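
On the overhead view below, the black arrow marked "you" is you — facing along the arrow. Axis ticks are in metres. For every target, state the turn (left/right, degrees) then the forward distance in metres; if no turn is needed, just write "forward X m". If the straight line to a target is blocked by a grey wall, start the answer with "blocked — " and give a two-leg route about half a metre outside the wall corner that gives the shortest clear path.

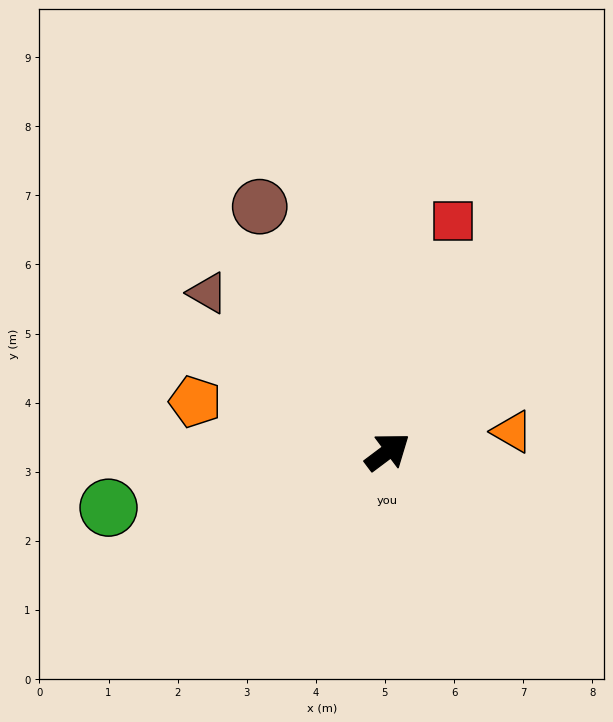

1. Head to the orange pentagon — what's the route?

turn left 129°, forward 2.9 m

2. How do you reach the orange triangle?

turn right 28°, forward 1.8 m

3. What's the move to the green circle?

turn left 154°, forward 4.1 m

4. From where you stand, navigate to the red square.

turn left 37°, forward 3.5 m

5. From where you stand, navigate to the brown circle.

turn left 81°, forward 4.0 m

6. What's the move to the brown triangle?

turn left 102°, forward 3.5 m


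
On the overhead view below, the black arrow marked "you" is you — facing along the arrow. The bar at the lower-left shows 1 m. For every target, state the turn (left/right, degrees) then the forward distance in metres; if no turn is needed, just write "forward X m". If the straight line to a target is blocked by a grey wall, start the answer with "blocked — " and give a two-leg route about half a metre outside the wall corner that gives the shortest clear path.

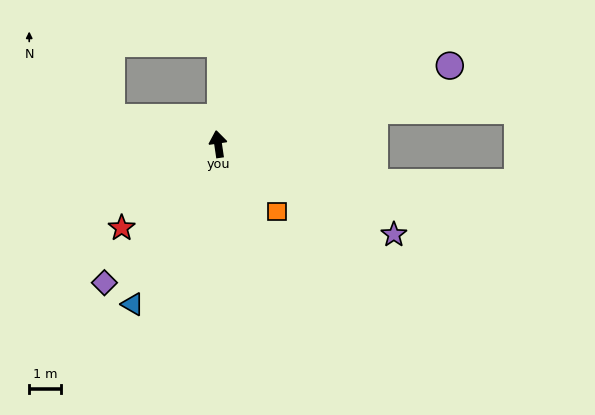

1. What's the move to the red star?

turn left 123°, forward 4.0 m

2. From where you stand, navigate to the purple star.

turn right 126°, forward 6.2 m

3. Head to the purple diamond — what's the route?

turn left 132°, forward 5.7 m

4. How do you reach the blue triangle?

turn left 144°, forward 5.7 m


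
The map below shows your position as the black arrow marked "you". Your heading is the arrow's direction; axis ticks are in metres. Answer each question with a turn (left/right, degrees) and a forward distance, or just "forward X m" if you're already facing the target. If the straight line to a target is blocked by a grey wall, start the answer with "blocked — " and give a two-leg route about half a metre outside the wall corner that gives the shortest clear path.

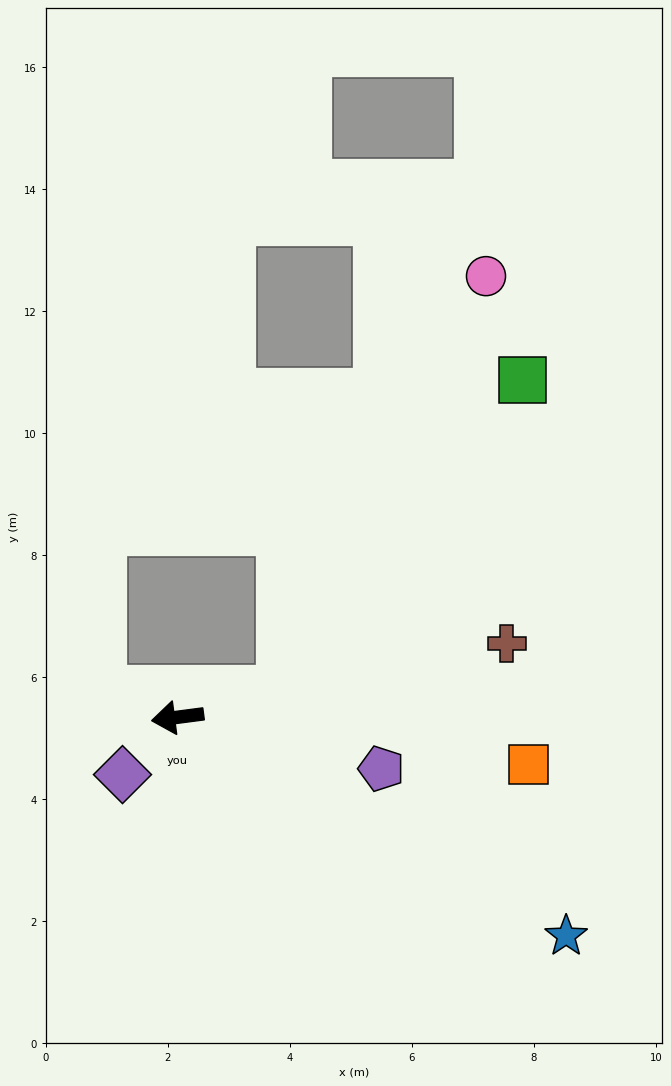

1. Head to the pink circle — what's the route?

blocked — turn right 174°, forward 1.8 m, then turn left 50°, forward 7.6 m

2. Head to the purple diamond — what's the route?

turn left 39°, forward 1.3 m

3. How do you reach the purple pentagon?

turn left 158°, forward 3.4 m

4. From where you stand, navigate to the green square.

blocked — turn right 174°, forward 1.8 m, then turn left 39°, forward 6.4 m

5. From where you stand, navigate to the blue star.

turn left 143°, forward 7.3 m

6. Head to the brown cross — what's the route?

turn right 175°, forward 5.5 m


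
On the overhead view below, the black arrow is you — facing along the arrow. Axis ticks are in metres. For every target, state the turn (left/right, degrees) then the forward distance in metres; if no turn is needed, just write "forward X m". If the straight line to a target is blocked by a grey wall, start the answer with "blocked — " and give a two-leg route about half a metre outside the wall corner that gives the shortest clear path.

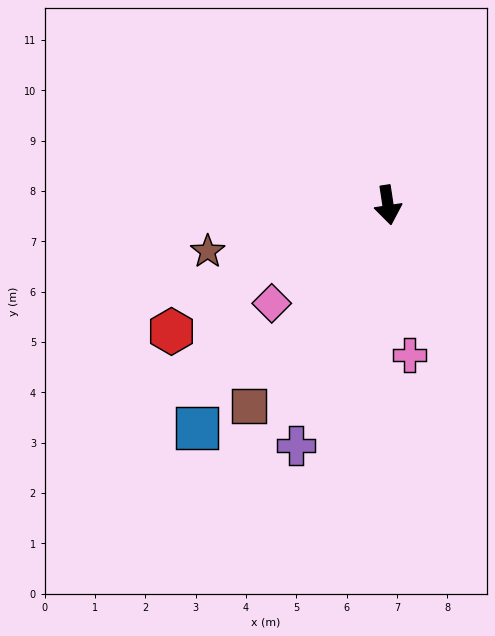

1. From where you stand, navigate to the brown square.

turn right 43°, forward 4.9 m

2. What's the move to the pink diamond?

turn right 58°, forward 3.0 m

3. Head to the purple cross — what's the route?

turn right 30°, forward 5.1 m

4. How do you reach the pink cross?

forward 3.0 m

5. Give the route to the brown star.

turn right 84°, forward 3.7 m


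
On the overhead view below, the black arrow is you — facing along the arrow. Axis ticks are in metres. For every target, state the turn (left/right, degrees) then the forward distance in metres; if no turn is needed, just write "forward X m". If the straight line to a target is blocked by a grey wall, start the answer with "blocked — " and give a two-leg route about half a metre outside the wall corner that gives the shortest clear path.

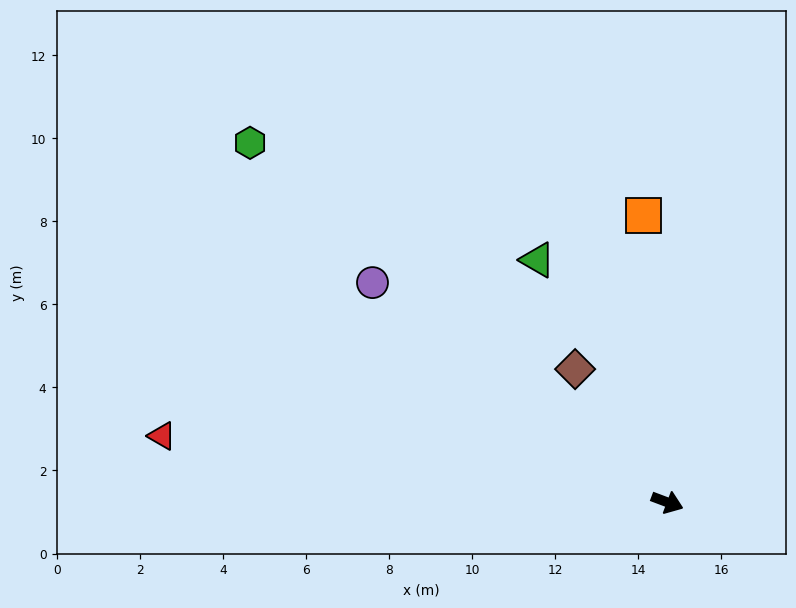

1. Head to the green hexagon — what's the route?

turn left 160°, forward 13.3 m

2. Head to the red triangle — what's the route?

turn right 167°, forward 12.3 m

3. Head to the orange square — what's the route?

turn left 115°, forward 6.9 m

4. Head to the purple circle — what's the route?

turn left 164°, forward 8.9 m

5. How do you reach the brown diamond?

turn left 145°, forward 3.9 m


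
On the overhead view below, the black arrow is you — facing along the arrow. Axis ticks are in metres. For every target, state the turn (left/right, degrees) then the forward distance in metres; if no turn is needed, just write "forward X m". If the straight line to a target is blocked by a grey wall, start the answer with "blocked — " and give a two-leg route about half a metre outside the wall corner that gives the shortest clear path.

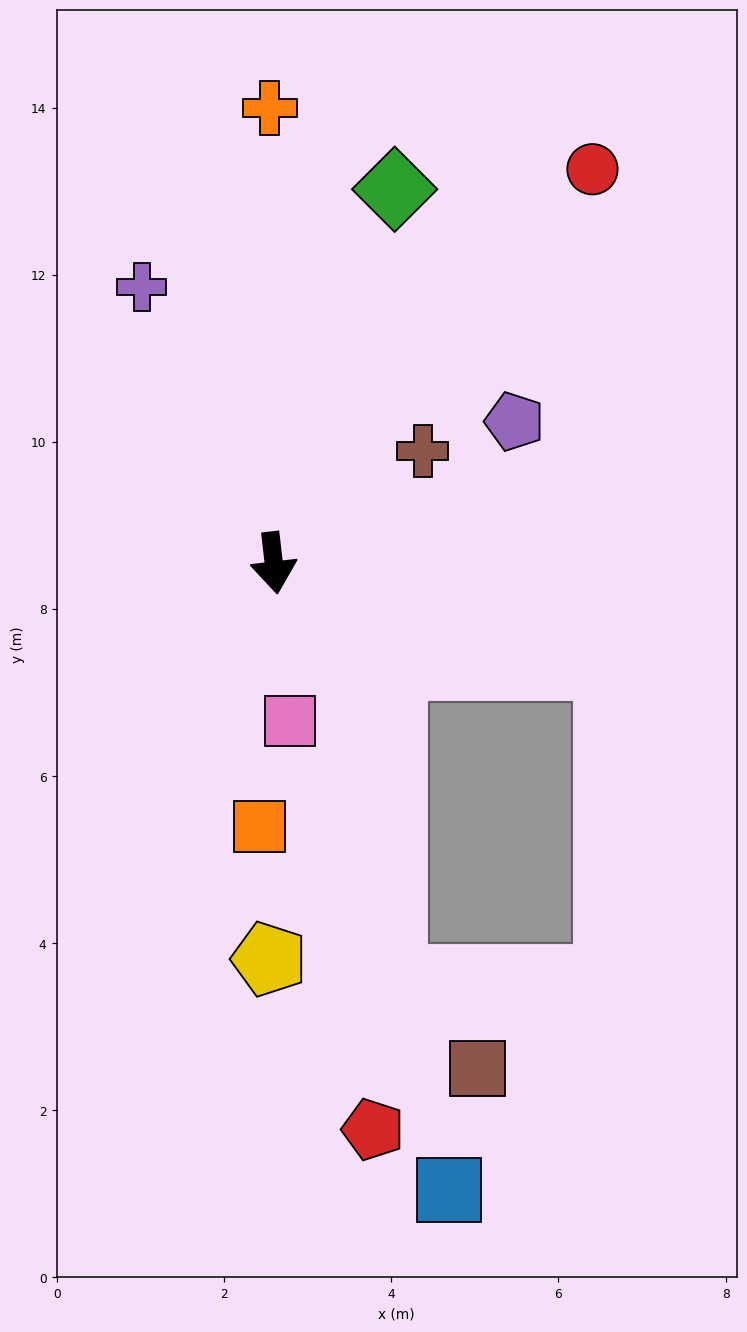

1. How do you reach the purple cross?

turn right 161°, forward 3.7 m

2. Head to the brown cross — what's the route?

turn left 120°, forward 2.2 m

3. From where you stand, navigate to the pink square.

forward 1.9 m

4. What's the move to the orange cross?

turn left 174°, forward 5.4 m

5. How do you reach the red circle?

turn left 134°, forward 6.1 m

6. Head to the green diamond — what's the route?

turn left 155°, forward 4.7 m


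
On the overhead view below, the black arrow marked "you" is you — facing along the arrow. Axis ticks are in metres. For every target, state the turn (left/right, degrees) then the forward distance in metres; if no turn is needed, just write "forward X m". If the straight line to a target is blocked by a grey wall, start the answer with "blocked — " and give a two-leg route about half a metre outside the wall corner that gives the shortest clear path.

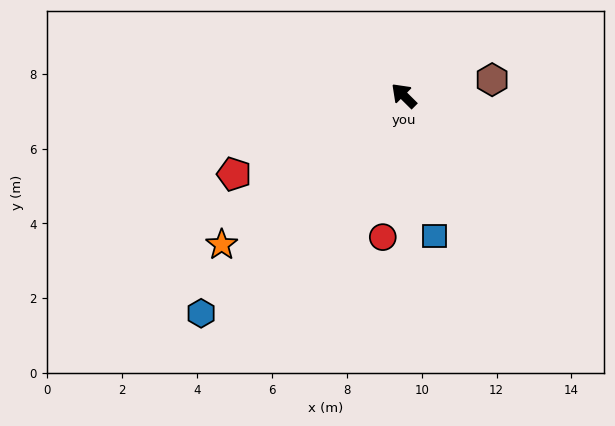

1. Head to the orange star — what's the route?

turn left 84°, forward 6.3 m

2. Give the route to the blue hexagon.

turn left 92°, forward 7.9 m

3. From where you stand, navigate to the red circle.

turn left 126°, forward 3.8 m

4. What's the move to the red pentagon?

turn left 70°, forward 5.0 m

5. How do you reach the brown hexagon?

turn right 125°, forward 2.4 m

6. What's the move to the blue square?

turn left 147°, forward 3.8 m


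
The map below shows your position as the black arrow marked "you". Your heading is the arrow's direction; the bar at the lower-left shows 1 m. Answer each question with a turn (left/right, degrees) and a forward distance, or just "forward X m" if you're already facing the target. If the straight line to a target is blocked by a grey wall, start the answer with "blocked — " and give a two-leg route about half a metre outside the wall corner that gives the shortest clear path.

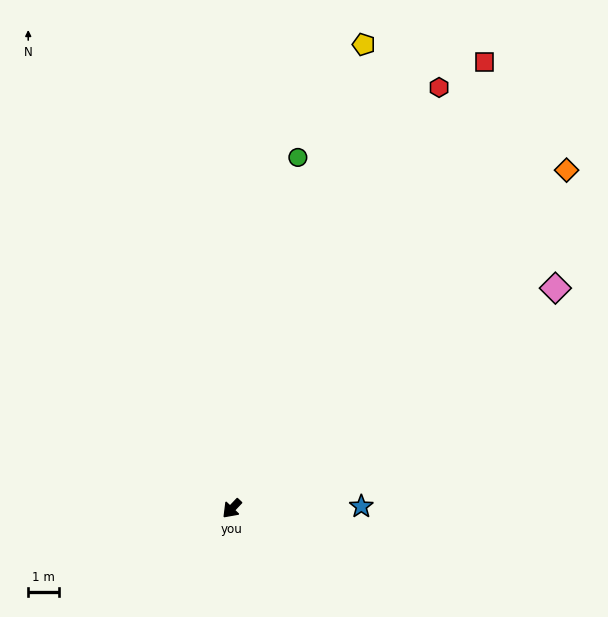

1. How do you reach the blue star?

turn left 134°, forward 4.1 m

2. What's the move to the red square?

turn right 166°, forward 16.4 m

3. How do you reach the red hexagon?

turn right 163°, forward 15.0 m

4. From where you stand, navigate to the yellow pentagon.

turn right 152°, forward 15.4 m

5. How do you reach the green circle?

turn right 147°, forward 11.4 m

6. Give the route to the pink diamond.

turn left 168°, forward 12.5 m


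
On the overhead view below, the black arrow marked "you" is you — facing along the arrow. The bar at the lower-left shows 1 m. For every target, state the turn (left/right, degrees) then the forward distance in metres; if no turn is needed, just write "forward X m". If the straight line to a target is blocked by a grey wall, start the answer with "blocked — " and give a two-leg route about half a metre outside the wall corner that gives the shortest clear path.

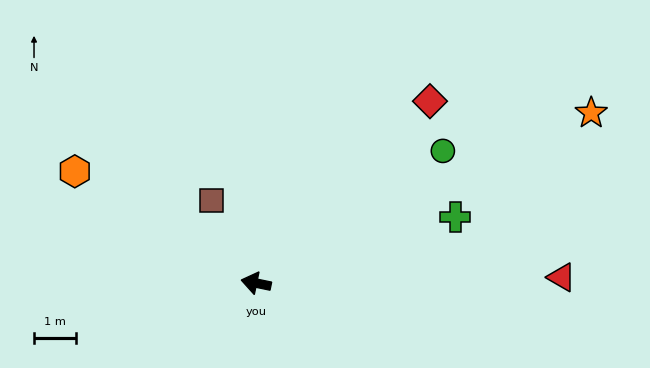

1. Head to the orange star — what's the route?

turn right 141°, forward 9.1 m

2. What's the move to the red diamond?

turn right 122°, forward 6.1 m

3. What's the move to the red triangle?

turn right 167°, forward 7.4 m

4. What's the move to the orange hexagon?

turn right 20°, forward 5.1 m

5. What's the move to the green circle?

turn right 133°, forward 5.5 m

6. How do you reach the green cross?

turn right 150°, forward 5.1 m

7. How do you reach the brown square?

turn right 50°, forward 2.3 m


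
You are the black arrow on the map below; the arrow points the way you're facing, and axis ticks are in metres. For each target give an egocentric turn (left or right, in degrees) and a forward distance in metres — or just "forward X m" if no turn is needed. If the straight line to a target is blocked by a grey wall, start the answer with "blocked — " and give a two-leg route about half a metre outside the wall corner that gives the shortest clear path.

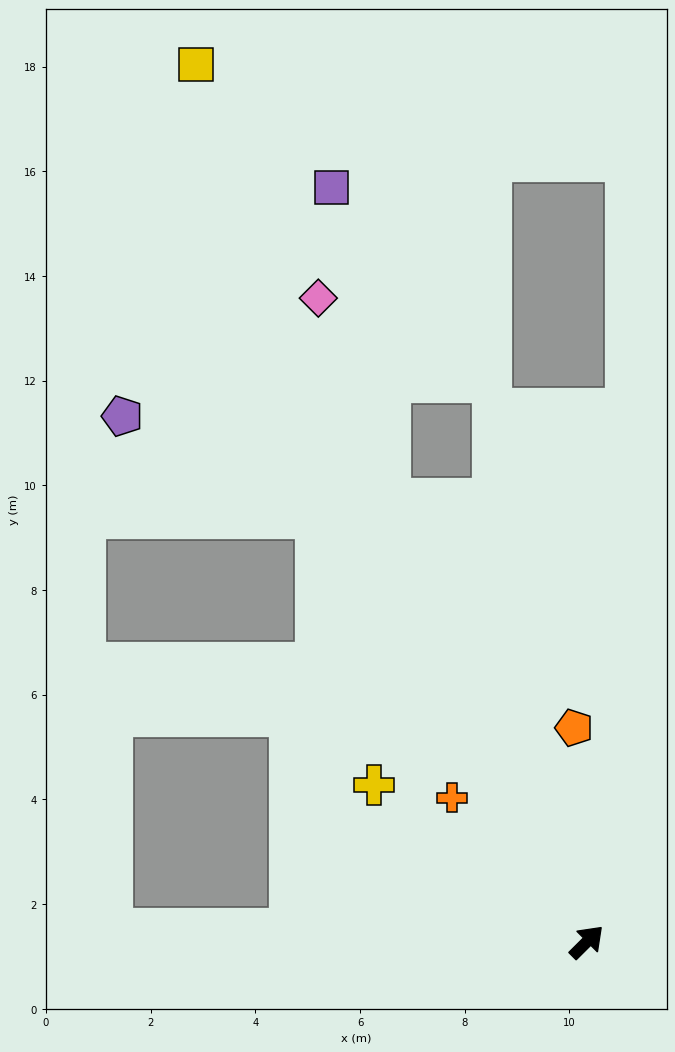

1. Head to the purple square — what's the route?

blocked — turn left 69°, forward 9.3 m, then turn right 14°, forward 6.1 m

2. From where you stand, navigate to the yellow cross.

turn left 99°, forward 5.1 m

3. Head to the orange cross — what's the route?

turn left 88°, forward 3.8 m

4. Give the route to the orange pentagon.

turn left 49°, forward 4.1 m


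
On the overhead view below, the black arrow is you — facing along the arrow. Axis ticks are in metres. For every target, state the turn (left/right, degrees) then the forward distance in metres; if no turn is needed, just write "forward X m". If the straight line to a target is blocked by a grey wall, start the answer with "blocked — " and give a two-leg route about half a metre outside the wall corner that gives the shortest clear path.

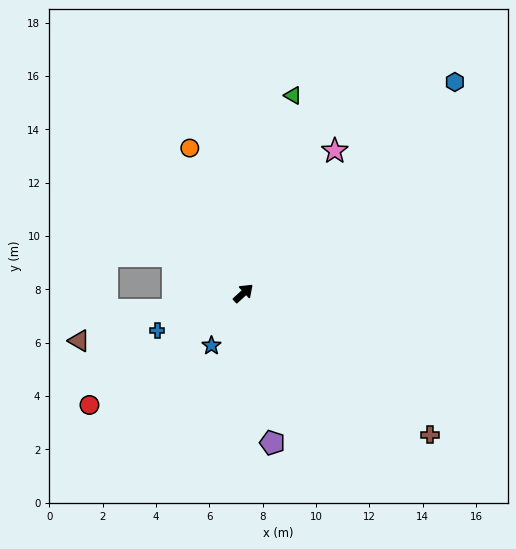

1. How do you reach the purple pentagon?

turn right 122°, forward 5.7 m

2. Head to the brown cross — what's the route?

turn right 80°, forward 8.8 m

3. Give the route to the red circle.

turn left 173°, forward 7.1 m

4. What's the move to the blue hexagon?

turn left 2°, forward 11.2 m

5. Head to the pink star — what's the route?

turn left 15°, forward 6.3 m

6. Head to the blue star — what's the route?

turn right 164°, forward 2.3 m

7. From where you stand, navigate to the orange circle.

turn left 68°, forward 5.8 m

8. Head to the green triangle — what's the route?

turn left 33°, forward 7.6 m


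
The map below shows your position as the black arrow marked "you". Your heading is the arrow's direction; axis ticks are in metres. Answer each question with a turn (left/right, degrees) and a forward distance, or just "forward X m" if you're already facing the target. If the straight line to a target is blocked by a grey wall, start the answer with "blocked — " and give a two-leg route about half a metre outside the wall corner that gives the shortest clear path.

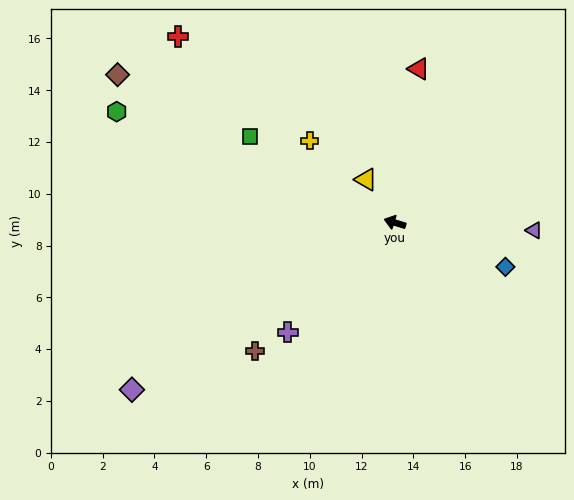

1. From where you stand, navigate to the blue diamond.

turn left 175°, forward 4.6 m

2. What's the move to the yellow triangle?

turn right 39°, forward 2.0 m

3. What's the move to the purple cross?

turn left 63°, forward 5.9 m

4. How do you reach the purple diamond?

turn left 50°, forward 12.0 m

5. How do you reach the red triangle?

turn right 82°, forward 6.0 m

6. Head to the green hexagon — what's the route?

turn right 5°, forward 11.6 m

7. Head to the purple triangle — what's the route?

turn right 166°, forward 5.4 m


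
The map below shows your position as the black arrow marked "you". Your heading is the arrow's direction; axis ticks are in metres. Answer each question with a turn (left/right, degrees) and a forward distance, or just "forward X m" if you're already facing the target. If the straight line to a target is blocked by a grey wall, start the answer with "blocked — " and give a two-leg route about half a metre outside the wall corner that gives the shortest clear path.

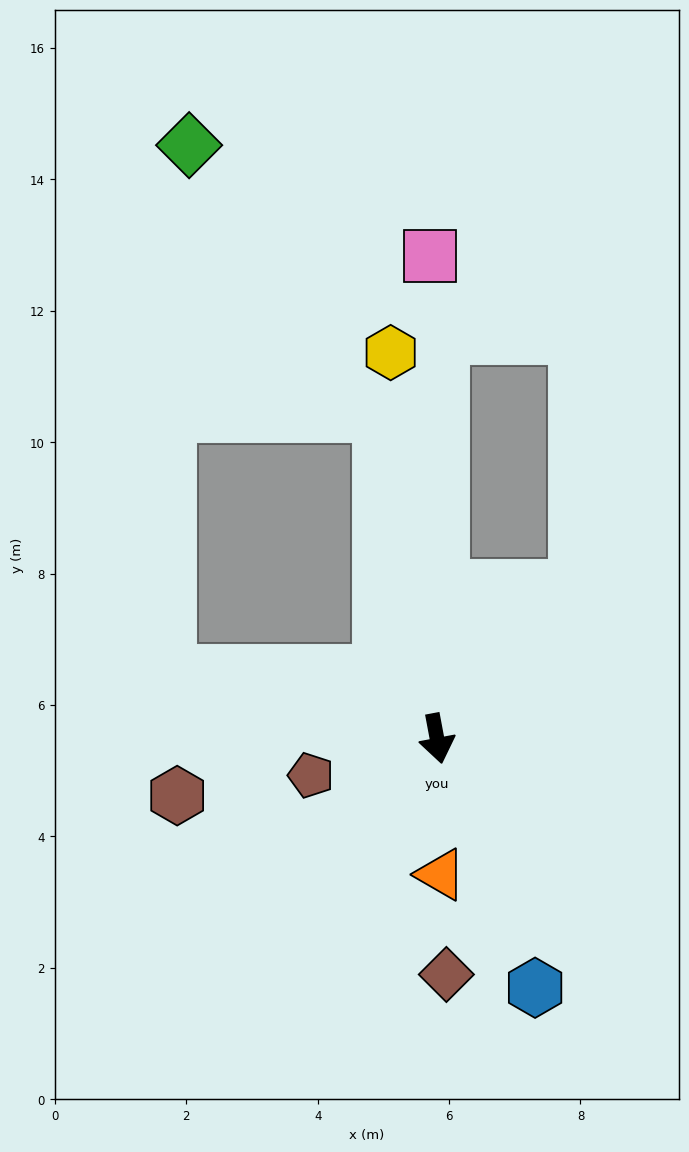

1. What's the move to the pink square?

turn left 170°, forward 7.4 m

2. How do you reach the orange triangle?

turn right 9°, forward 2.1 m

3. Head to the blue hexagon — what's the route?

turn left 11°, forward 4.1 m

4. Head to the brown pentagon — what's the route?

turn right 84°, forward 2.0 m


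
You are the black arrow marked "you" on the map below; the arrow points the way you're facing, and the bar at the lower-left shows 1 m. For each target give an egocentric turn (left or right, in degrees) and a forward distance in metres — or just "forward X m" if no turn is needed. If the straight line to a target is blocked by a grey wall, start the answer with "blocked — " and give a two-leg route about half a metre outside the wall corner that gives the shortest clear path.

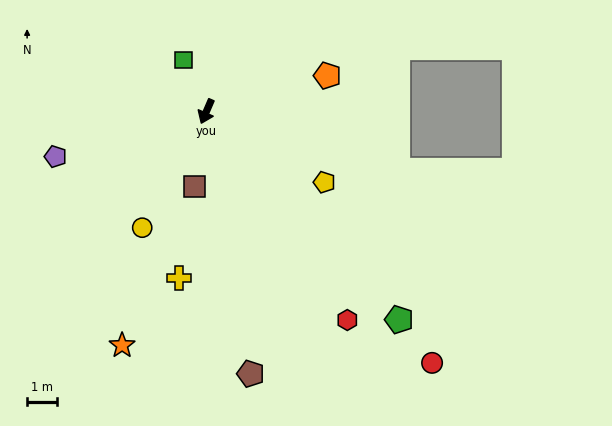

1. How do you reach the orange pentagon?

turn left 130°, forward 4.2 m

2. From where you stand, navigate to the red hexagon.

turn left 57°, forward 8.4 m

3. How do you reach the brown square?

turn left 14°, forward 2.5 m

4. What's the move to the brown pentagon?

turn left 33°, forward 8.9 m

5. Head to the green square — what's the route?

turn right 133°, forward 1.9 m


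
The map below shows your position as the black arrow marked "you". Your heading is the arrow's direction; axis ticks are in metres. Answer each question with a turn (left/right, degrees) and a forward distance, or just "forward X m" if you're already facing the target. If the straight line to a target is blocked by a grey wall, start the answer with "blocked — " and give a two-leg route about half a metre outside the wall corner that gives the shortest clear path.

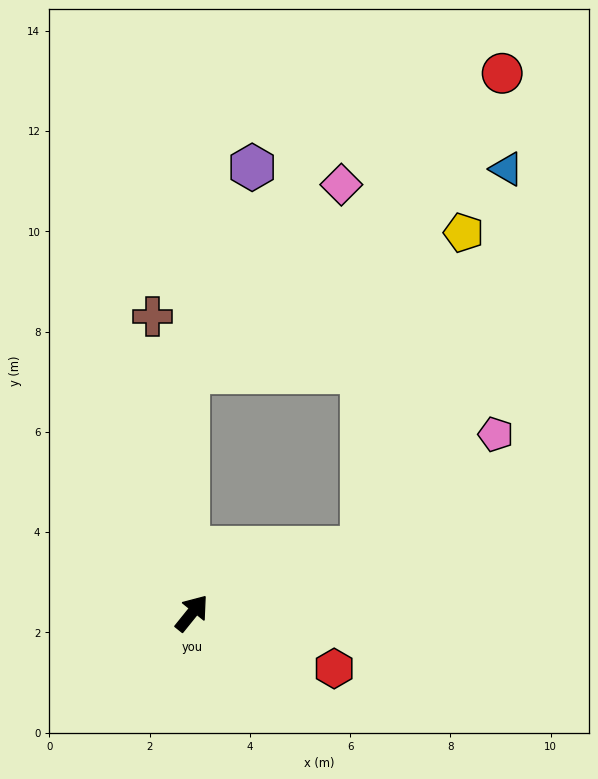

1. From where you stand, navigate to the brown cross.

turn left 46°, forward 6.0 m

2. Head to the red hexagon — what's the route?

turn right 72°, forward 3.0 m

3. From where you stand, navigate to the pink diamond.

blocked — turn left 40°, forward 4.8 m, then turn right 40°, forward 4.8 m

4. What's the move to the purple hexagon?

blocked — turn left 40°, forward 4.8 m, then turn right 18°, forward 4.3 m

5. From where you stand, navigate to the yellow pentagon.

blocked — turn right 30°, forward 3.6 m, then turn left 51°, forward 6.6 m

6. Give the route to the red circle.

blocked — turn left 40°, forward 4.8 m, then turn right 47°, forward 8.6 m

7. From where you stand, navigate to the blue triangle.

blocked — turn left 40°, forward 4.8 m, then turn right 59°, forward 7.5 m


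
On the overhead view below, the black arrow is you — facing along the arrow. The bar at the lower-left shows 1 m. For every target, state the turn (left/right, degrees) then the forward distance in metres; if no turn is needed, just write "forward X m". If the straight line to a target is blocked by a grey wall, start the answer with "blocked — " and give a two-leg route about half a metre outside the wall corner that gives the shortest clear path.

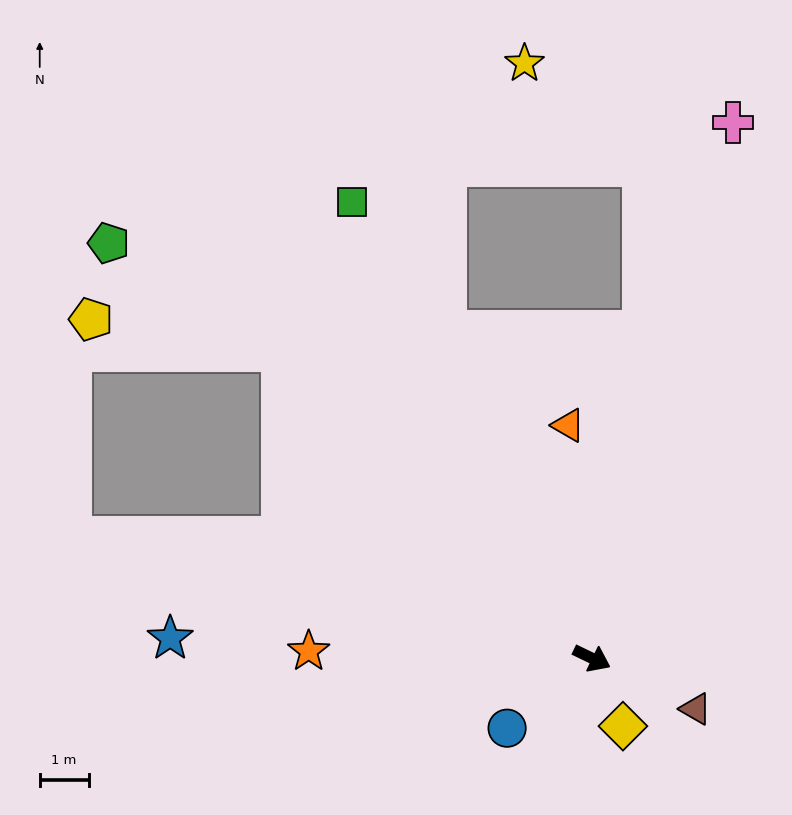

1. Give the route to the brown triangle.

forward 2.4 m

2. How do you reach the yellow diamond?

turn right 40°, forward 1.5 m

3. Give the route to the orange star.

turn right 156°, forward 5.8 m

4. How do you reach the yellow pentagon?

blocked — turn left 161°, forward 8.9 m, then turn left 35°, forward 4.0 m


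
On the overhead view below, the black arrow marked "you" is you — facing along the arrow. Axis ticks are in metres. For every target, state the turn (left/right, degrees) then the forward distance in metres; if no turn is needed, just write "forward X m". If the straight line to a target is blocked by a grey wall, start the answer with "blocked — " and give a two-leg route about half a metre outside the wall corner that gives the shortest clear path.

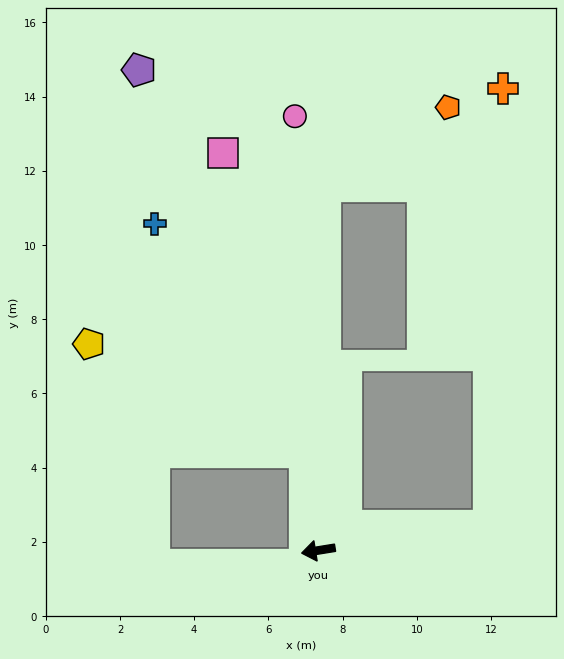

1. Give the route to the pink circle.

turn right 96°, forward 11.7 m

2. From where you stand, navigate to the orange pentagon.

blocked — turn right 100°, forward 9.8 m, then turn right 56°, forward 3.9 m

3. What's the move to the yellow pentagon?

blocked — turn right 91°, forward 2.7 m, then turn left 55°, forward 6.5 m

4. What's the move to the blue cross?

blocked — turn right 91°, forward 2.7 m, then turn left 25°, forward 7.4 m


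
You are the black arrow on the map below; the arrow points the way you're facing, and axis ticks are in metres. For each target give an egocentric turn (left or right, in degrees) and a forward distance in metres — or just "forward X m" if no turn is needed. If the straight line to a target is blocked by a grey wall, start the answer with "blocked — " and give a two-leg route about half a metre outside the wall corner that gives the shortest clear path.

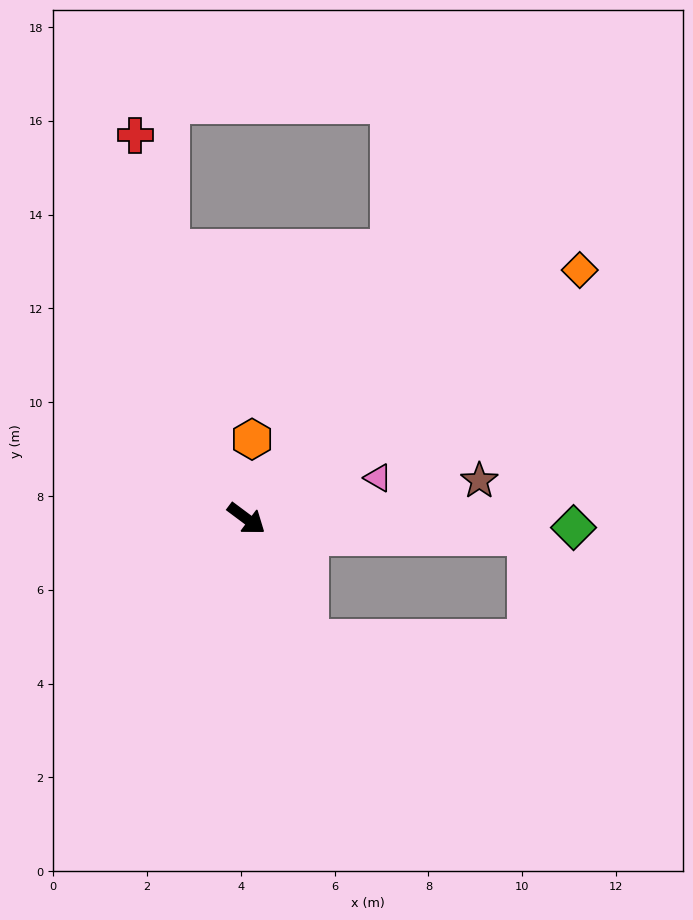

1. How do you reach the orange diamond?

turn left 73°, forward 8.9 m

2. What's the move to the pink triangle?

turn left 54°, forward 2.9 m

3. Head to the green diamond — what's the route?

turn left 35°, forward 7.0 m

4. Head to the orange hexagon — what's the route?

turn left 123°, forward 1.7 m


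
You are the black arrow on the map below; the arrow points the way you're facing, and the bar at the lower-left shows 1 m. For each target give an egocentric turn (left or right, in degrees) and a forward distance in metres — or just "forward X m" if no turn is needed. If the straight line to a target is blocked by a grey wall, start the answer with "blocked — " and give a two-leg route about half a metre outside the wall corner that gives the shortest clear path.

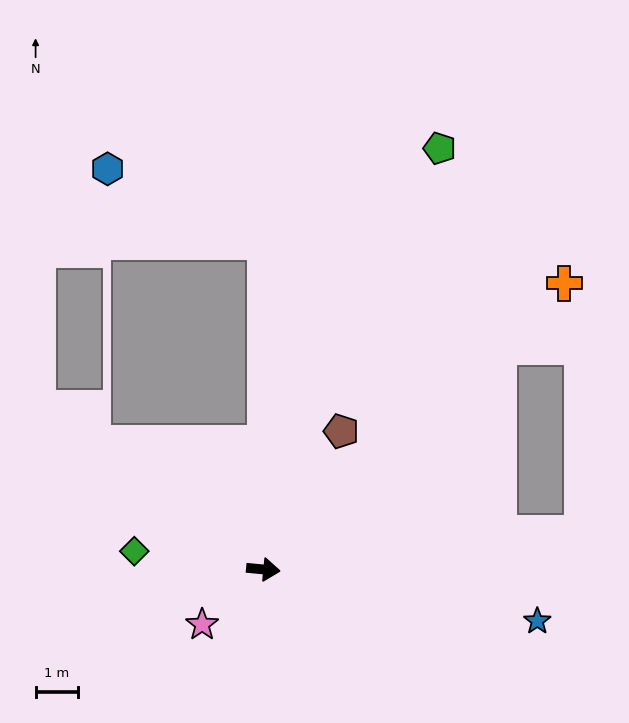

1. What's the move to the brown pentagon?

turn left 66°, forward 3.8 m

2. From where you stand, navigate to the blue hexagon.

blocked — turn left 95°, forward 7.8 m, then turn left 65°, forward 4.1 m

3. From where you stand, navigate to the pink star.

turn right 133°, forward 2.0 m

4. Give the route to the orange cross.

turn left 49°, forward 9.9 m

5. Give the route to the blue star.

turn right 5°, forward 6.6 m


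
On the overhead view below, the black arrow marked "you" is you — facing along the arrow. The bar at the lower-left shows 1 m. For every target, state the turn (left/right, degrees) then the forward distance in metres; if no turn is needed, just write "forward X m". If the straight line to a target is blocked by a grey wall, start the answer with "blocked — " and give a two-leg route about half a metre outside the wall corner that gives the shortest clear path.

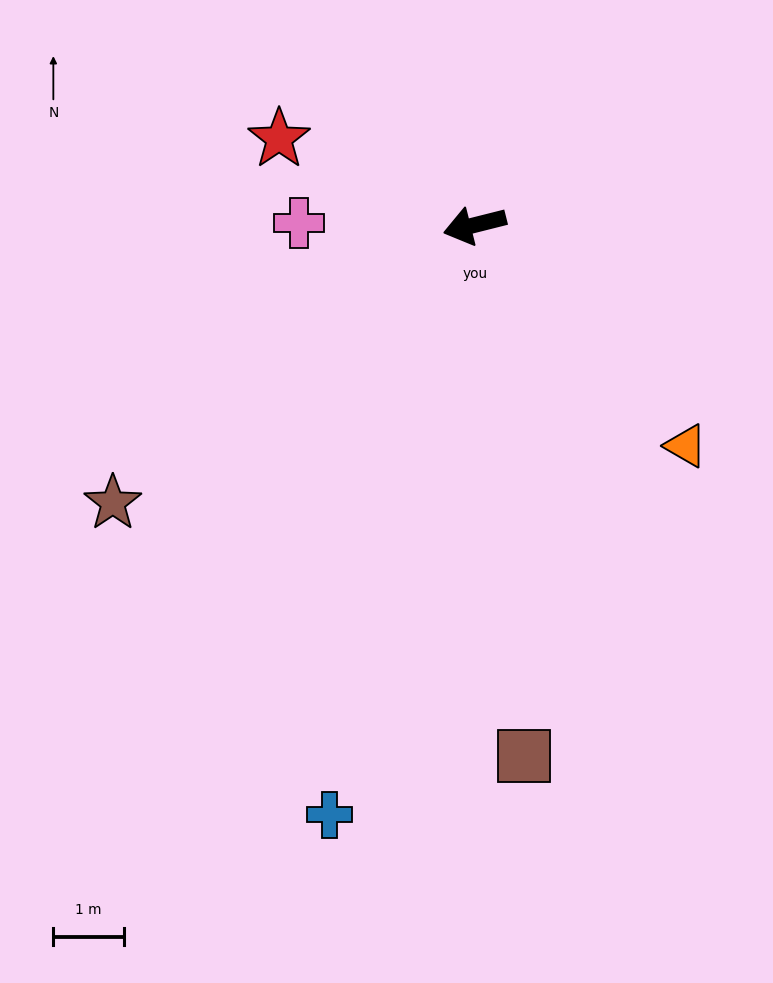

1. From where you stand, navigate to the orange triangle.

turn left 120°, forward 4.3 m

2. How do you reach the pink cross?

turn right 15°, forward 2.5 m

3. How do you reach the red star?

turn right 38°, forward 3.0 m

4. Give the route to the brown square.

turn left 81°, forward 7.6 m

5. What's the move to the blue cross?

turn left 62°, forward 8.6 m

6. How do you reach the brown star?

turn left 23°, forward 6.5 m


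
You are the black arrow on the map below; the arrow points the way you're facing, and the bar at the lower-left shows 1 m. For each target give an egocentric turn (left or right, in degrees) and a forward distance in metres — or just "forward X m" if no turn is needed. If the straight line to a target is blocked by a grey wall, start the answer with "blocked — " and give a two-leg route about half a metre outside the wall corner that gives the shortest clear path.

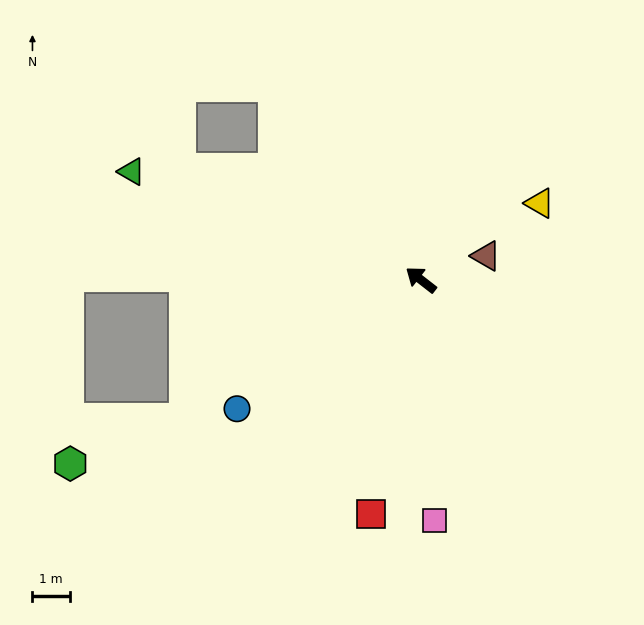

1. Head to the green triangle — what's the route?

turn left 17°, forward 8.2 m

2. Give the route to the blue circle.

turn left 73°, forward 6.0 m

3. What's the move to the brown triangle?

turn right 122°, forward 1.8 m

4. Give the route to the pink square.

turn left 131°, forward 6.4 m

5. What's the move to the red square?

turn left 116°, forward 6.4 m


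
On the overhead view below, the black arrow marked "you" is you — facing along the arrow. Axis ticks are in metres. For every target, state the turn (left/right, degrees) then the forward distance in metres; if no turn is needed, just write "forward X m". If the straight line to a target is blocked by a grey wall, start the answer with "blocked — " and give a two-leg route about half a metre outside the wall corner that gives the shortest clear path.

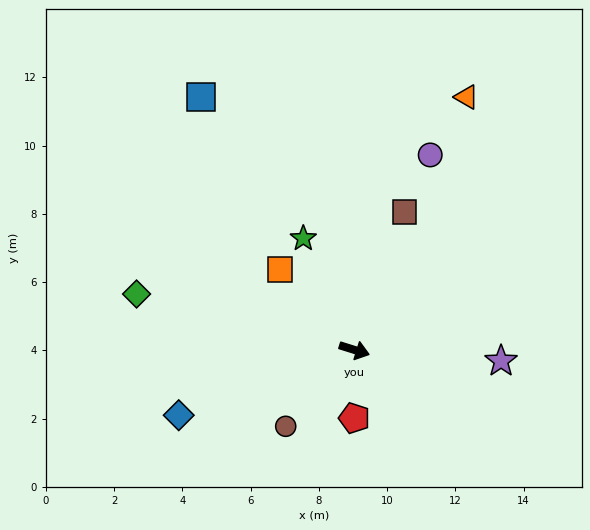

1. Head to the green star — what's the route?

turn left 132°, forward 3.6 m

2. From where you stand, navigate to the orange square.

turn left 150°, forward 3.2 m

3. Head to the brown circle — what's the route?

turn right 115°, forward 3.0 m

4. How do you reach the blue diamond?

turn right 142°, forward 5.5 m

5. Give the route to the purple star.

turn left 13°, forward 4.3 m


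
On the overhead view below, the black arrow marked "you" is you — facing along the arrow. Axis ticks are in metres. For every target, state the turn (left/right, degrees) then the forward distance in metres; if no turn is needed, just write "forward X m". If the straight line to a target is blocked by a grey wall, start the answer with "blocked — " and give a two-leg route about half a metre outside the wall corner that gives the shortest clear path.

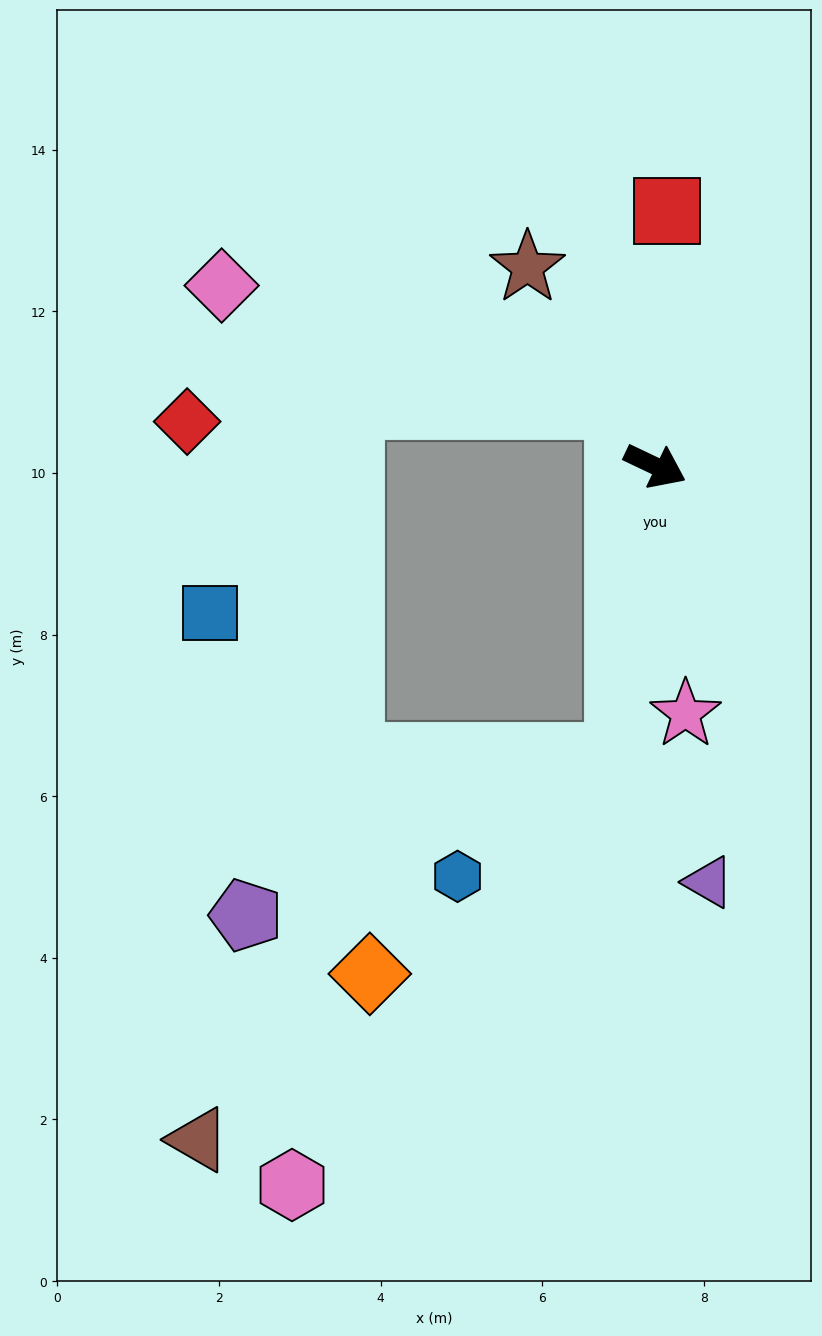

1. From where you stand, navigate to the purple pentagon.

blocked — turn right 72°, forward 3.6 m, then turn right 60°, forward 5.0 m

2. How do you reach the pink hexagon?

blocked — turn right 72°, forward 3.6 m, then turn right 30°, forward 6.7 m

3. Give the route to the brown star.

turn left 148°, forward 2.9 m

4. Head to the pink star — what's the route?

turn right 58°, forward 3.1 m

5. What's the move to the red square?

turn left 113°, forward 3.2 m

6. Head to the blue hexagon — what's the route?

blocked — turn right 72°, forward 3.6 m, then turn right 46°, forward 2.5 m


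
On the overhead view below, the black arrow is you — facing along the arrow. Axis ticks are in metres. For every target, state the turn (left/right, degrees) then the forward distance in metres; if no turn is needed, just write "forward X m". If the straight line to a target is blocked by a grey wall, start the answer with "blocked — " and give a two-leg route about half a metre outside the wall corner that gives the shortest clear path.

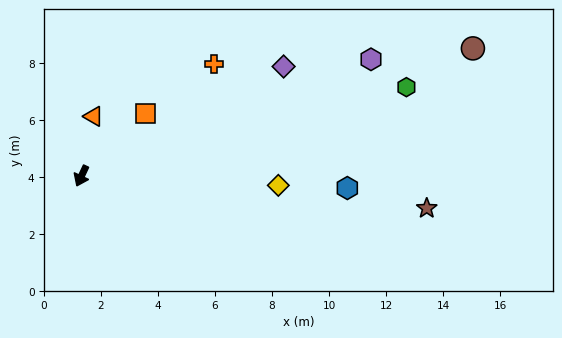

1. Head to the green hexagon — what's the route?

turn left 130°, forward 11.8 m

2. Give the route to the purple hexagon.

turn left 137°, forward 10.9 m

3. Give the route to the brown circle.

turn left 133°, forward 14.4 m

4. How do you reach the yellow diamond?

turn left 112°, forward 6.9 m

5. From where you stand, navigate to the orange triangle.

turn right 166°, forward 2.1 m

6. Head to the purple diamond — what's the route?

turn left 143°, forward 8.1 m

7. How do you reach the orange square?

turn left 160°, forward 3.1 m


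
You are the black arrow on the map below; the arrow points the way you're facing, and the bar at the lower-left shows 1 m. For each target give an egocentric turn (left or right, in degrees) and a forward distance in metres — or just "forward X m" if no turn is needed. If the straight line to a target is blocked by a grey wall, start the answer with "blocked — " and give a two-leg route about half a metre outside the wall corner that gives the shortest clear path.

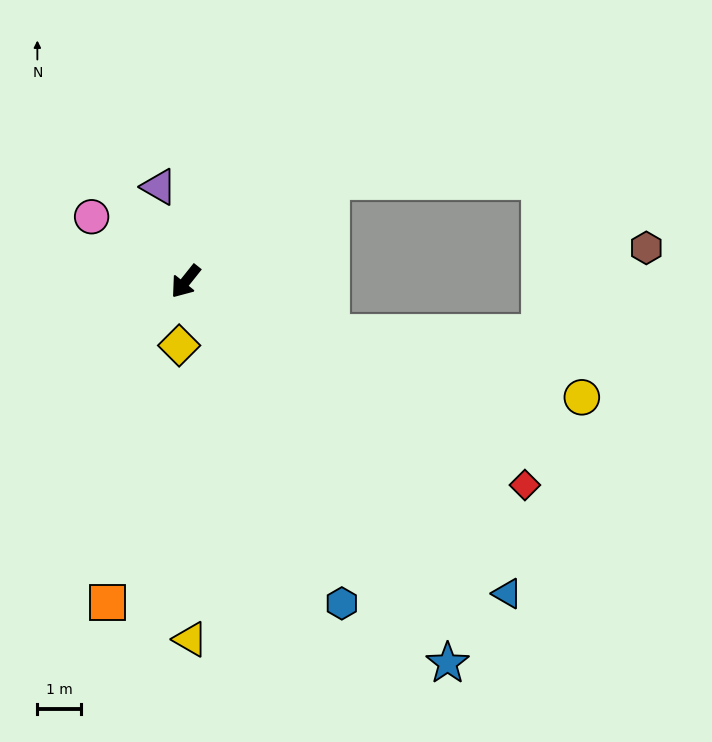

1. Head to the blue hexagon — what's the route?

turn left 65°, forward 8.2 m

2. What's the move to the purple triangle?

turn right 126°, forward 2.2 m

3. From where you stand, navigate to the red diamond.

turn left 98°, forward 9.0 m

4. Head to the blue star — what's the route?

turn left 73°, forward 10.6 m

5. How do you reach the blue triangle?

turn left 84°, forward 10.2 m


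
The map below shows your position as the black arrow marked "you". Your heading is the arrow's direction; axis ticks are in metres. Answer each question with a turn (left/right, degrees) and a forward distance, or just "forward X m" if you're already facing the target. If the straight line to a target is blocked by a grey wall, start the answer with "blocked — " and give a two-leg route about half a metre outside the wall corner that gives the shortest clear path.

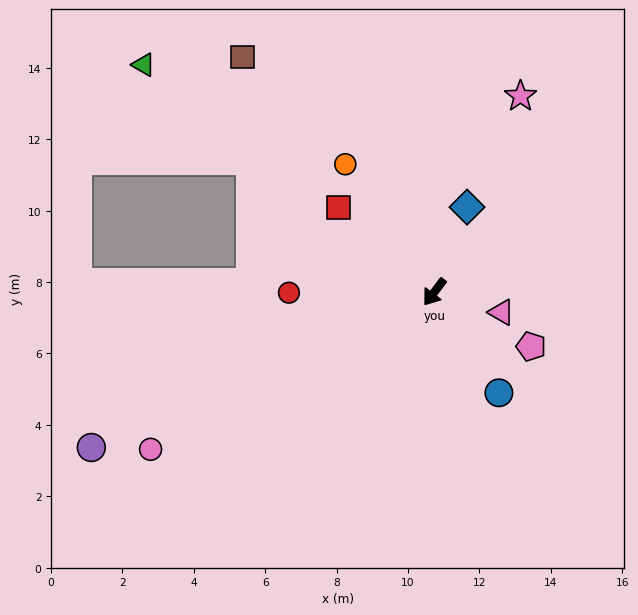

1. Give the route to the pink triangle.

turn left 110°, forward 2.0 m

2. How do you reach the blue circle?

turn left 70°, forward 3.4 m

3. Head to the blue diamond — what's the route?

turn right 164°, forward 2.5 m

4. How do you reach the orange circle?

turn right 108°, forward 4.4 m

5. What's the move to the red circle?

turn right 53°, forward 4.1 m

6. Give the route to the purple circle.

turn right 29°, forward 10.5 m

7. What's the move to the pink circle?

turn right 24°, forward 9.1 m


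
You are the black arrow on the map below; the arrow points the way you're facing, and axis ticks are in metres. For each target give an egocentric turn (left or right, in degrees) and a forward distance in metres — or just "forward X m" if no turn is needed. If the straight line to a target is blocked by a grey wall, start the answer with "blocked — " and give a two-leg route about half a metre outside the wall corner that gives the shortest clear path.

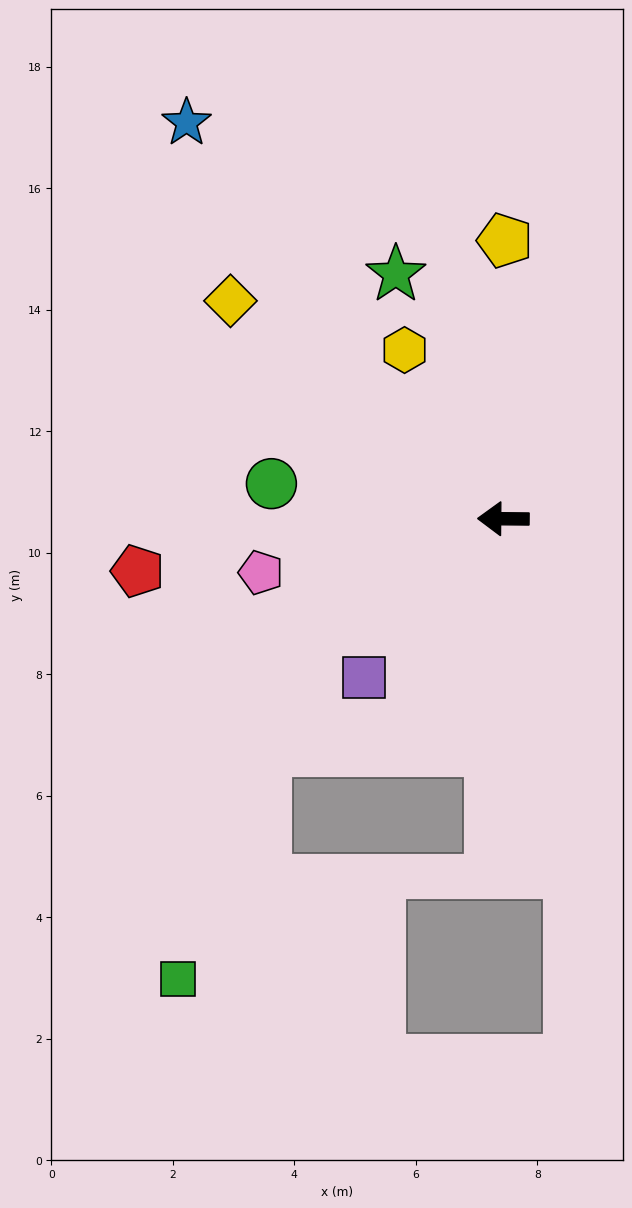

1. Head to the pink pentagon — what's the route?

turn left 13°, forward 4.1 m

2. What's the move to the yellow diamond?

turn right 38°, forward 5.7 m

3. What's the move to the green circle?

turn right 8°, forward 3.9 m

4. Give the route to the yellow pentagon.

turn right 90°, forward 4.6 m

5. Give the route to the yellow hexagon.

turn right 59°, forward 3.2 m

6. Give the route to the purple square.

turn left 49°, forward 3.5 m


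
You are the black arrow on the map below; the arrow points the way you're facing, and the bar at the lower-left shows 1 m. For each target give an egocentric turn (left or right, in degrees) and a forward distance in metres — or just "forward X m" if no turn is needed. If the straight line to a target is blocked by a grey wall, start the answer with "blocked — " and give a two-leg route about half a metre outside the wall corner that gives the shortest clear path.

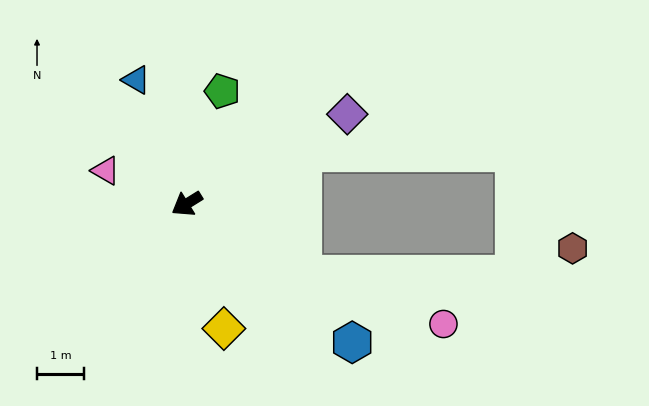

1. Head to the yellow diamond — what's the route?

turn left 75°, forward 2.8 m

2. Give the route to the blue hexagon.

turn left 108°, forward 4.6 m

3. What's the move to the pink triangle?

turn right 54°, forward 1.9 m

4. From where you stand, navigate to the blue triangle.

turn right 100°, forward 2.9 m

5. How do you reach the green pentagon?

turn right 139°, forward 2.5 m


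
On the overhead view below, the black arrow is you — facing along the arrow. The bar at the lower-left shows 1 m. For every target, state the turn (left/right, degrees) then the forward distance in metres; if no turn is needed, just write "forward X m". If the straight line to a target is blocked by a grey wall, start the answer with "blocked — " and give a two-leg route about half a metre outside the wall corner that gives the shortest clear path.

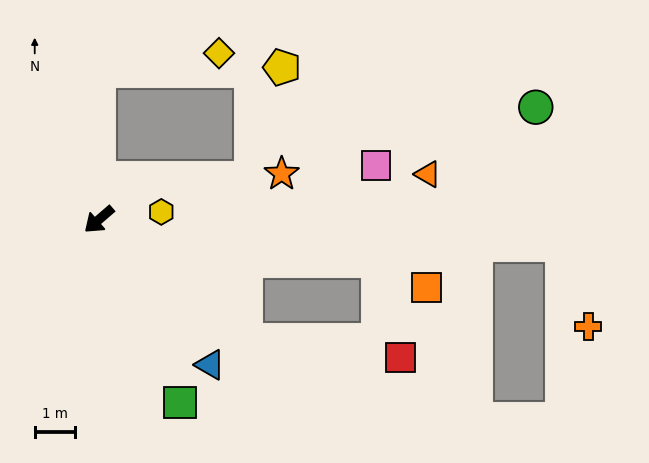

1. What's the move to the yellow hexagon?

turn left 146°, forward 1.6 m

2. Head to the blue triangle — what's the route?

turn left 87°, forward 4.6 m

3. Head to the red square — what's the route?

blocked — turn left 100°, forward 4.8 m, then turn left 33°, forward 3.9 m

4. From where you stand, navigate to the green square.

turn left 73°, forward 5.0 m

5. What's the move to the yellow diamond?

blocked — turn right 131°, forward 3.7 m, then turn right 81°, forward 3.0 m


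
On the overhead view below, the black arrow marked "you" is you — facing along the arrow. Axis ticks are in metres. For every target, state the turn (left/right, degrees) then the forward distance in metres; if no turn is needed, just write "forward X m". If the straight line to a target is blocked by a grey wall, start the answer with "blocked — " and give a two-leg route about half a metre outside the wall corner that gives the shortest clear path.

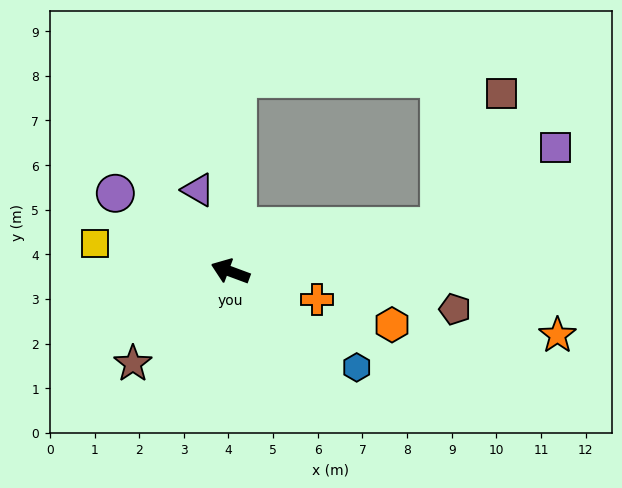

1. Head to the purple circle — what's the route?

turn right 14°, forward 3.1 m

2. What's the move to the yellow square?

turn left 9°, forward 3.1 m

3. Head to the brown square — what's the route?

blocked — turn right 147°, forward 4.8 m, then turn left 52°, forward 3.3 m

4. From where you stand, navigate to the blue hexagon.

turn left 163°, forward 3.6 m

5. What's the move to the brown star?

turn left 64°, forward 3.0 m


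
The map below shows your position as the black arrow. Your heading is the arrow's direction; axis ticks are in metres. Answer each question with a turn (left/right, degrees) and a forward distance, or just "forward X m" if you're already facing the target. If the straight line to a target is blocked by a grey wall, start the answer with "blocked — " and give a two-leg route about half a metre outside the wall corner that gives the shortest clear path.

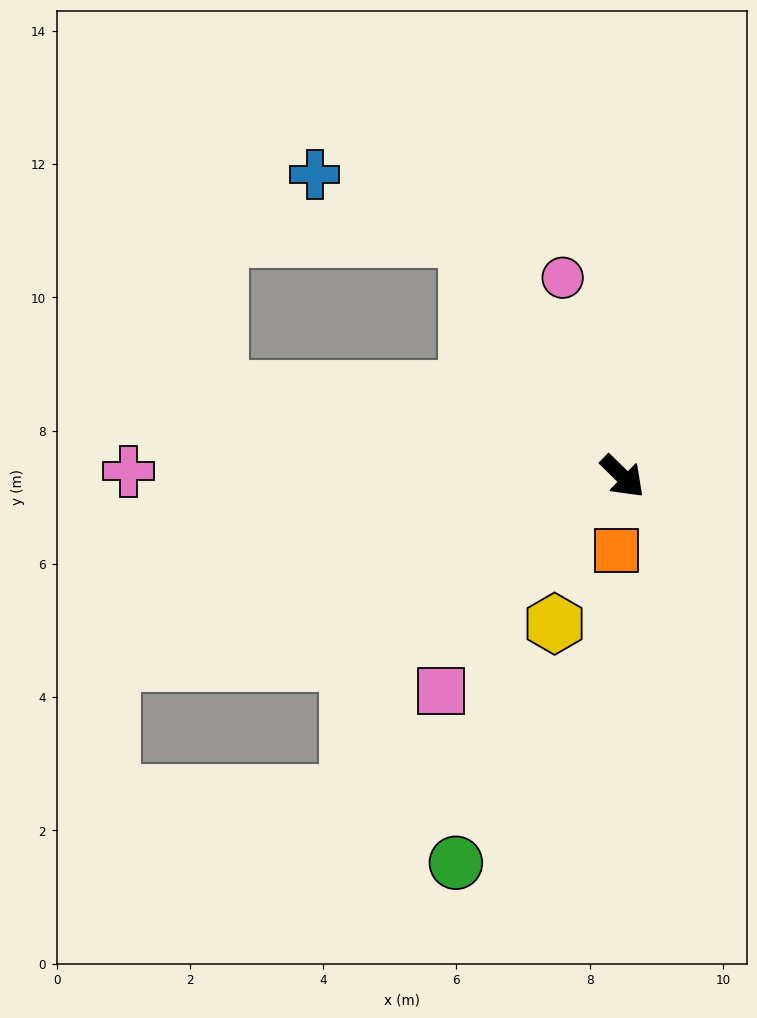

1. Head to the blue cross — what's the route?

blocked — turn left 168°, forward 4.3 m, then turn left 33°, forward 2.5 m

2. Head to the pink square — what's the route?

turn right 86°, forward 4.2 m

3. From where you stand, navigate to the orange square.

turn right 51°, forward 1.1 m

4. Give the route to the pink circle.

turn left 151°, forward 3.1 m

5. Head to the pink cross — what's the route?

turn right 136°, forward 7.4 m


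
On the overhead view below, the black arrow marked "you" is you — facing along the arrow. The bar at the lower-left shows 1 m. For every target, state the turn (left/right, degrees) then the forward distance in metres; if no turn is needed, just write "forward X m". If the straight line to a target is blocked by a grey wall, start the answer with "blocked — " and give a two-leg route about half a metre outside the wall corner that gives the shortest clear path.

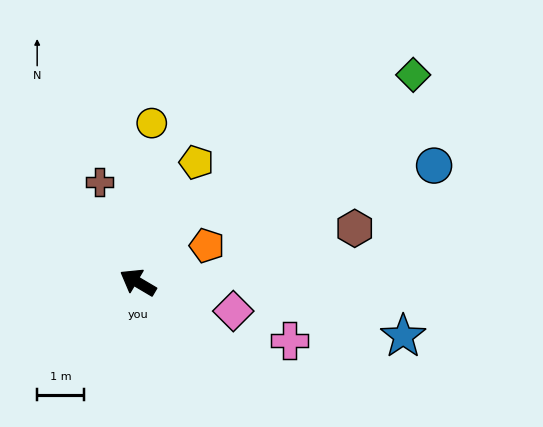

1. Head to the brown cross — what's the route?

turn right 38°, forward 2.3 m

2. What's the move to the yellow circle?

turn right 64°, forward 3.4 m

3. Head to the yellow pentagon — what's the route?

turn right 85°, forward 2.8 m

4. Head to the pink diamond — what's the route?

turn right 166°, forward 2.1 m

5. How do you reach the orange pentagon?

turn right 121°, forward 1.7 m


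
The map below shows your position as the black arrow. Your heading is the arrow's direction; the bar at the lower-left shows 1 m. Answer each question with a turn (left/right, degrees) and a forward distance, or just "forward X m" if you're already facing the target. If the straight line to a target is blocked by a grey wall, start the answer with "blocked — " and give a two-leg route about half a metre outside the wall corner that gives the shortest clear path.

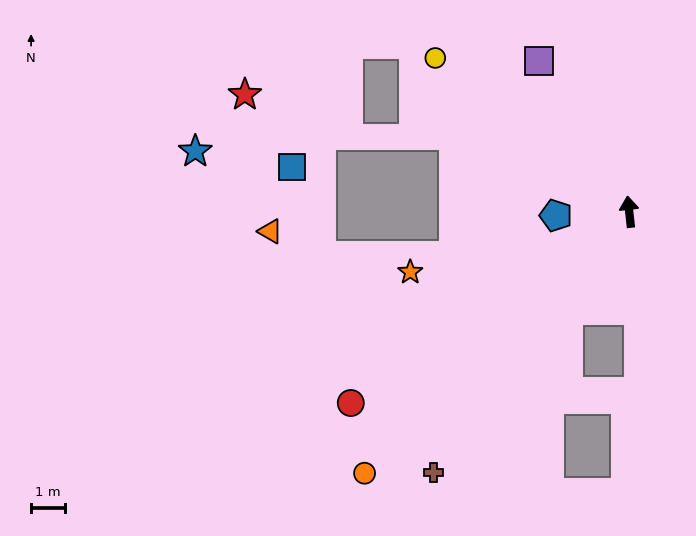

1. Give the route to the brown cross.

turn left 137°, forward 9.6 m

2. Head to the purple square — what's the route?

turn left 25°, forward 5.1 m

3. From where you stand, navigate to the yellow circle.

turn left 45°, forward 7.3 m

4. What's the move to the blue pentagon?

turn left 87°, forward 2.2 m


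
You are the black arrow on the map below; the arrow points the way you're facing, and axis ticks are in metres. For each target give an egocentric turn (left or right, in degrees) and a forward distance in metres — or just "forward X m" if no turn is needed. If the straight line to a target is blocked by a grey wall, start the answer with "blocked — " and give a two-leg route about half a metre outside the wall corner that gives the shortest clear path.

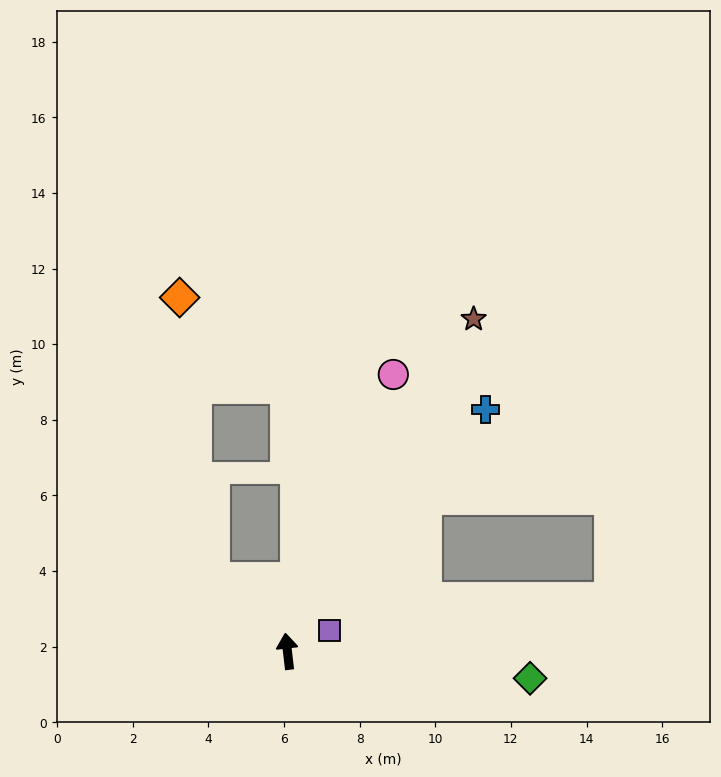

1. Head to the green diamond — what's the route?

turn right 103°, forward 6.5 m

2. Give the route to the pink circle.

turn right 28°, forward 7.8 m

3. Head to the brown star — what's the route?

turn right 36°, forward 10.1 m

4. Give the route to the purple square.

turn right 71°, forward 1.2 m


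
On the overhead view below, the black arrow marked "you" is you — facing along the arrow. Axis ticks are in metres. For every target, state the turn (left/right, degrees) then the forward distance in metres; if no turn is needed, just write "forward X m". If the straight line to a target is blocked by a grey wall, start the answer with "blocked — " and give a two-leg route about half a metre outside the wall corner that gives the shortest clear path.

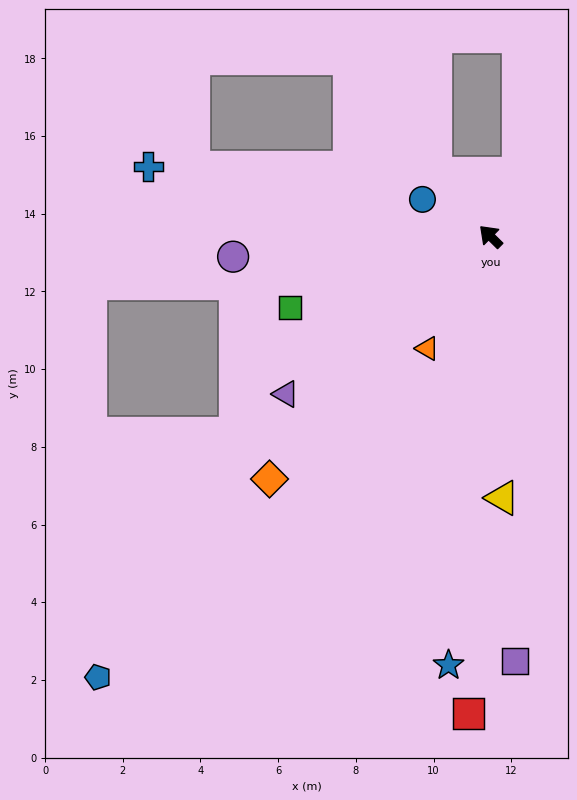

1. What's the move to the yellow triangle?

turn left 137°, forward 6.7 m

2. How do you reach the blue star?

turn left 129°, forward 11.1 m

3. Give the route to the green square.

turn left 64°, forward 5.5 m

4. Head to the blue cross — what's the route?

turn left 33°, forward 9.0 m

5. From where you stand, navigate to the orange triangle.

turn left 105°, forward 3.3 m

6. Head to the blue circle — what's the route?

turn left 16°, forward 2.0 m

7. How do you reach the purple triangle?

turn left 82°, forward 6.7 m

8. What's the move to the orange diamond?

turn left 92°, forward 8.4 m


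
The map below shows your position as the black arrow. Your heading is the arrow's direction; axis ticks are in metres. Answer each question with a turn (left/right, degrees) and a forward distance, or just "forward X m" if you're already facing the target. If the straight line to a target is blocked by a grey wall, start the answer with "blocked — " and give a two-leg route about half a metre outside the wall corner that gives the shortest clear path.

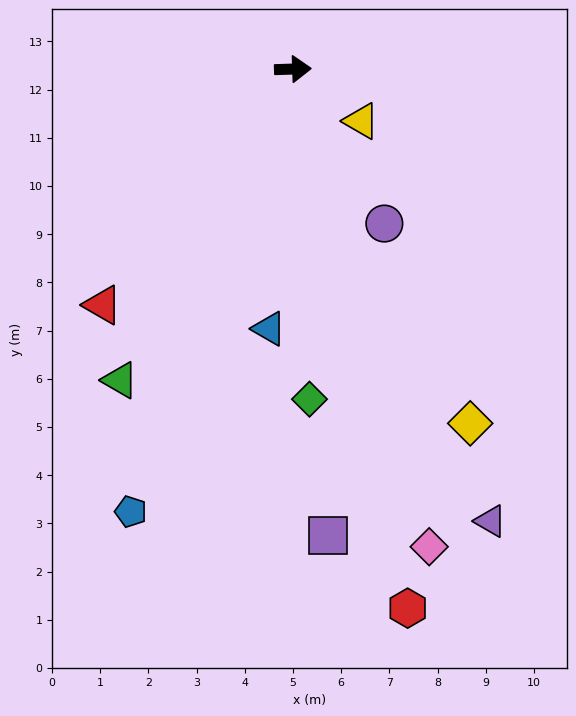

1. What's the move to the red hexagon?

turn right 80°, forward 11.4 m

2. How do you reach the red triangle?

turn right 131°, forward 6.3 m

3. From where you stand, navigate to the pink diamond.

turn right 76°, forward 10.3 m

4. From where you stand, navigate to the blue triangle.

turn right 97°, forward 5.4 m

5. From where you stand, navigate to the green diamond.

turn right 89°, forward 6.9 m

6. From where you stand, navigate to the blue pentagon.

turn right 112°, forward 9.8 m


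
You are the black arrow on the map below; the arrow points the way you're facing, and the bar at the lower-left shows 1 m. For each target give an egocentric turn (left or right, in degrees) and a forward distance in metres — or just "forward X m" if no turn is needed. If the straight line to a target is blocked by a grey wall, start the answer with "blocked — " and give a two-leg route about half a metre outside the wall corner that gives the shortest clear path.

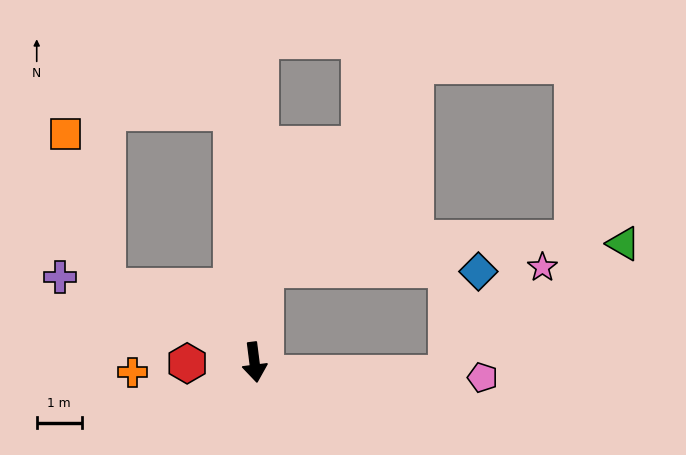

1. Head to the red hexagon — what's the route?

turn right 96°, forward 1.5 m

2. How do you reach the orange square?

blocked — turn right 124°, forward 3.7 m, then turn right 48°, forward 3.5 m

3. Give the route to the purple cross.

turn right 121°, forward 4.7 m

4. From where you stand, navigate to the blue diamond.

blocked — turn left 166°, forward 2.1 m, then turn right 84°, forward 4.8 m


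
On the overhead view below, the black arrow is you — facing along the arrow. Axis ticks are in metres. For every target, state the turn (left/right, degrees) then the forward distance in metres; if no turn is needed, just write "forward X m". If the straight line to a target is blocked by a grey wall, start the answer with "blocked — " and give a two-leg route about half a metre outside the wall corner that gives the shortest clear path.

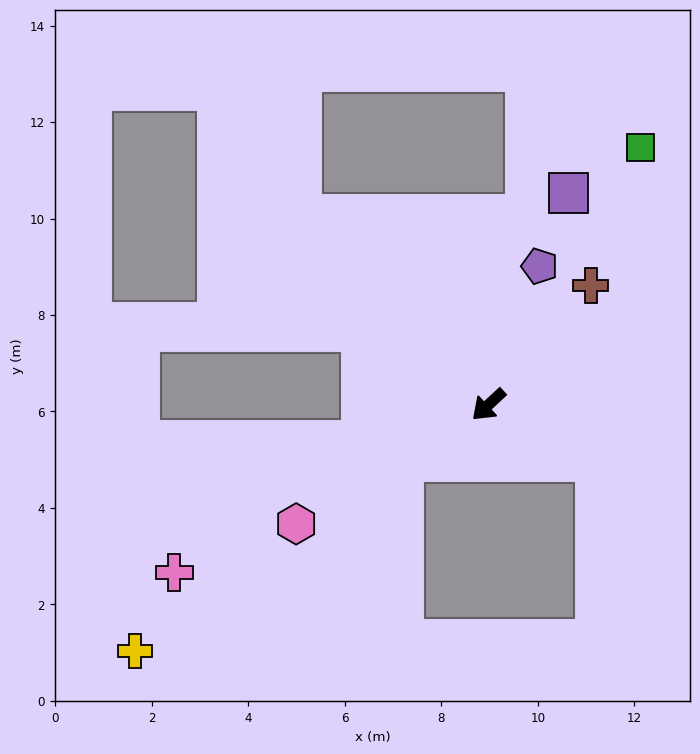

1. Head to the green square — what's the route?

turn right 164°, forward 6.2 m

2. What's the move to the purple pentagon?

turn right 153°, forward 3.1 m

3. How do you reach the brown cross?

turn right 174°, forward 3.3 m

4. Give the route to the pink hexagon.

turn right 11°, forward 4.7 m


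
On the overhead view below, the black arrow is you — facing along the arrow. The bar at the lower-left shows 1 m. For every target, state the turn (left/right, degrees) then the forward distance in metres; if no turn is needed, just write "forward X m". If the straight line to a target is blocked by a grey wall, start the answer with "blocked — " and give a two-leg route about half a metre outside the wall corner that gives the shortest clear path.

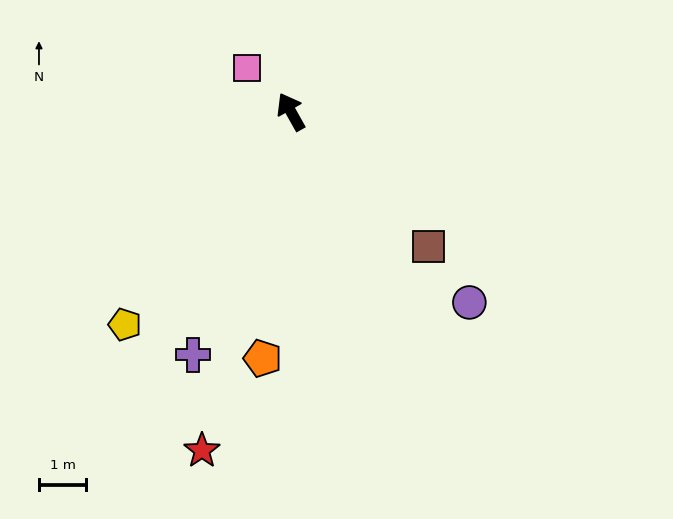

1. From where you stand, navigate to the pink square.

turn left 16°, forward 1.3 m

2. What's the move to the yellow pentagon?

turn left 113°, forward 5.7 m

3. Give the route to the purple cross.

turn left 129°, forward 5.6 m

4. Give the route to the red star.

turn left 136°, forward 7.4 m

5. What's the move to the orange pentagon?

turn left 144°, forward 5.3 m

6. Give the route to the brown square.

turn right 164°, forward 4.1 m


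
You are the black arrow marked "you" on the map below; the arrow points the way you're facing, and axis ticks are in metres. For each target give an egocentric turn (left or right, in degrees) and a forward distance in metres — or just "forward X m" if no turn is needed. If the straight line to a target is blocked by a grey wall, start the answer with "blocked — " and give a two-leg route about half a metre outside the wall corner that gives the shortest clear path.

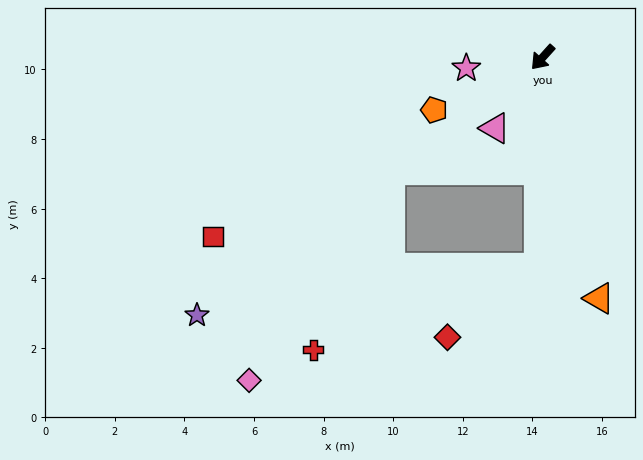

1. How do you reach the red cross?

blocked — turn right 11°, forward 5.4 m, then turn left 30°, forward 5.6 m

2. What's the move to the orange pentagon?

turn right 22°, forward 3.5 m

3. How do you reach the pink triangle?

turn left 8°, forward 2.5 m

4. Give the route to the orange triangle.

turn left 55°, forward 7.1 m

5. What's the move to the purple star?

turn right 11°, forward 12.4 m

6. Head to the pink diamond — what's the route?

blocked — turn right 11°, forward 5.4 m, then turn left 19°, forward 7.3 m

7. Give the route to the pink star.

turn right 40°, forward 2.2 m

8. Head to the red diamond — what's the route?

blocked — turn left 41°, forward 6.0 m, then turn right 52°, forward 3.3 m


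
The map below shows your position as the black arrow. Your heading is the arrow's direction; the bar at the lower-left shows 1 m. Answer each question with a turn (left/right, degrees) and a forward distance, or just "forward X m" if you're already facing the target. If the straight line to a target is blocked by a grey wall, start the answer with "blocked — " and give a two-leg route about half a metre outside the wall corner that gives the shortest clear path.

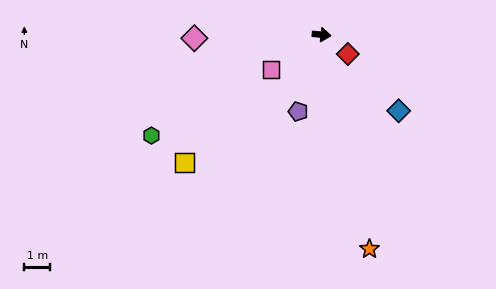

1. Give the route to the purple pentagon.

turn right 101°, forward 3.1 m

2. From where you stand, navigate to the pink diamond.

turn right 172°, forward 4.9 m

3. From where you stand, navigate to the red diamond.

turn right 30°, forward 1.3 m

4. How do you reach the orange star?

turn right 71°, forward 8.5 m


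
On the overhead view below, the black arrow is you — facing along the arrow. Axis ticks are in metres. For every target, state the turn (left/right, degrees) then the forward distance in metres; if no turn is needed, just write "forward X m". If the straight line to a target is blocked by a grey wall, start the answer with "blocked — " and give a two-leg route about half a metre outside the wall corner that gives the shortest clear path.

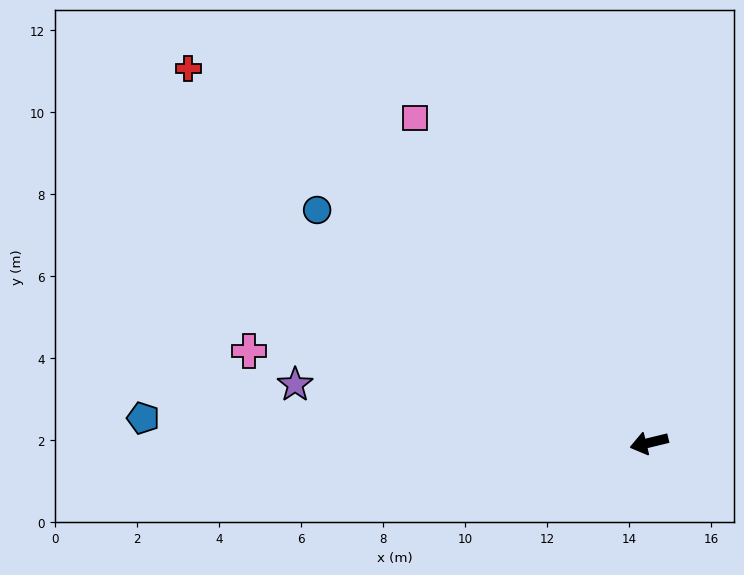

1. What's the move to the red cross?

turn right 53°, forward 14.5 m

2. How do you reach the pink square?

turn right 68°, forward 9.8 m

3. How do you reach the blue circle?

turn right 49°, forward 9.9 m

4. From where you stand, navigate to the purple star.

turn right 23°, forward 8.8 m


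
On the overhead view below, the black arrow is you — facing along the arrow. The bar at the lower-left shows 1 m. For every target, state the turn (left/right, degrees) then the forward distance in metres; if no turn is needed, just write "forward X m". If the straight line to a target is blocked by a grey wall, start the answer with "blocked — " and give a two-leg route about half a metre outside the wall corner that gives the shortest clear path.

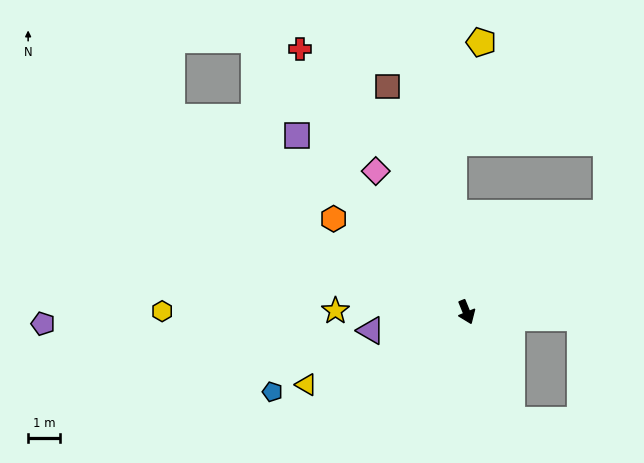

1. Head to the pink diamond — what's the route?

turn right 170°, forward 5.3 m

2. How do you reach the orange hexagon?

turn right 147°, forward 5.2 m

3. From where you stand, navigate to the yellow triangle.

turn right 88°, forward 5.6 m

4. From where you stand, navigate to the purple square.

turn right 158°, forward 7.8 m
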